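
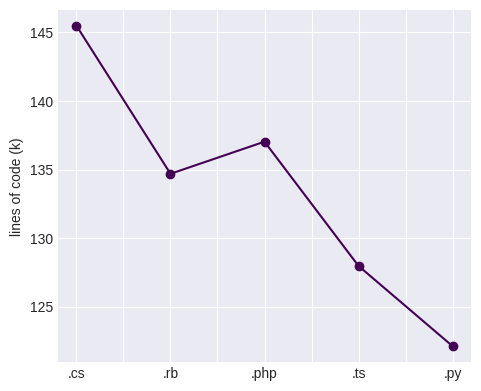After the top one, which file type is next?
Top 3: .cs ≈ 146, .php ≈ 138, .rb ≈ 134.

.php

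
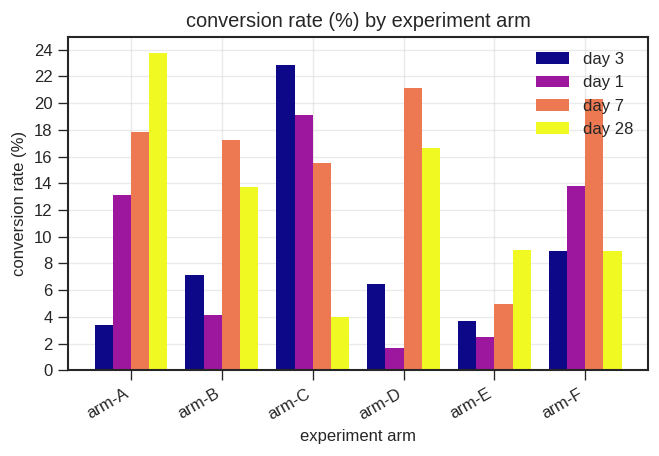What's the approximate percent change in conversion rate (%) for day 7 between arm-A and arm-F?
arm-A ≈ 18, arm-F ≈ 20; (20 − 18) / 18 ≈ +11.1%.

≈ +11.1%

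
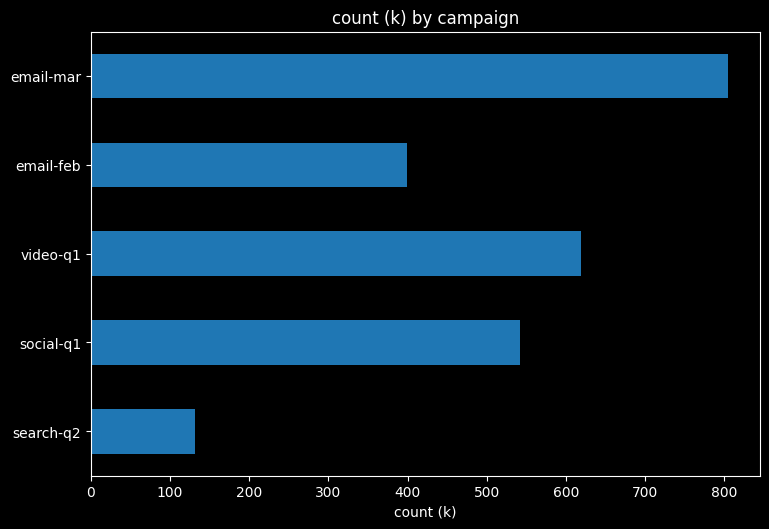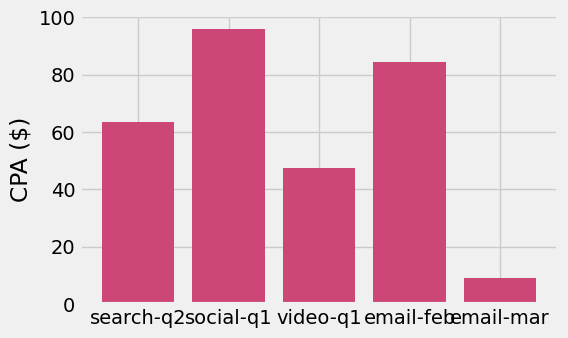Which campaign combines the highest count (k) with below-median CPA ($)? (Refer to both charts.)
Chart 2 median CPA ($) ≈ 60; below-median campaigns: video-q1, email-mar. Among those, email-mar has the highest count (k) (≈ 800).

email-mar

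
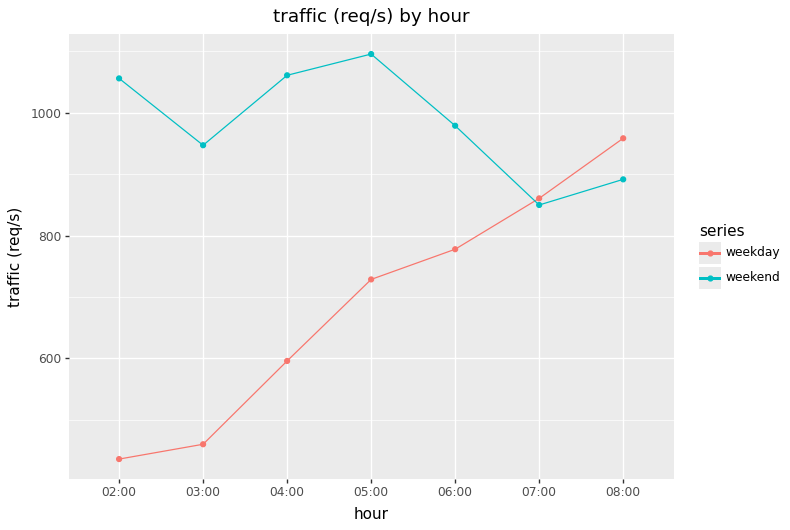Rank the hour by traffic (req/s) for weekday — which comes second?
Top 3 for weekday: 08:00 ≈ 1000, 07:00 ≈ 900, 06:00 ≈ 800.

07:00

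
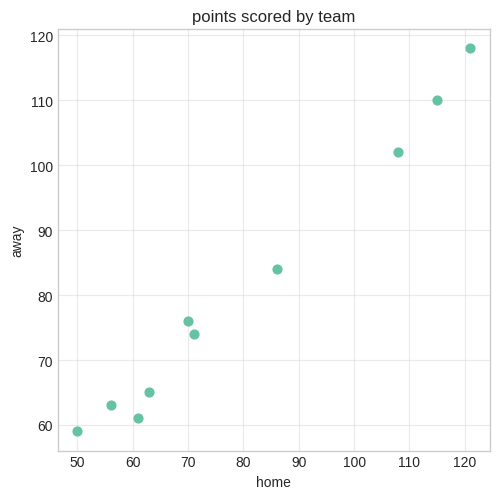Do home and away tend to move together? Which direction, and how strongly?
positive, strong

Points are positively correlated; strong (|r| ≈ 1.0).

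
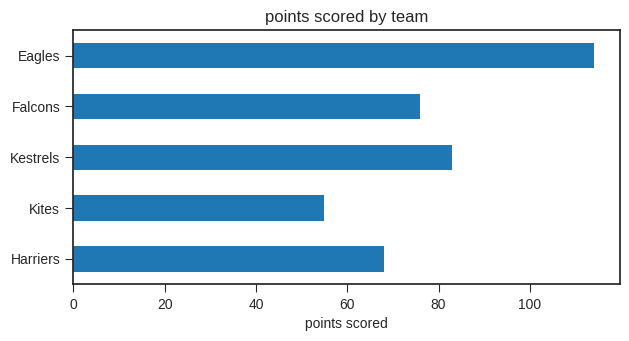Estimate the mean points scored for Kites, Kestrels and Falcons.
≈ 73

(60 + 80 + 80) / 3 ≈ 73.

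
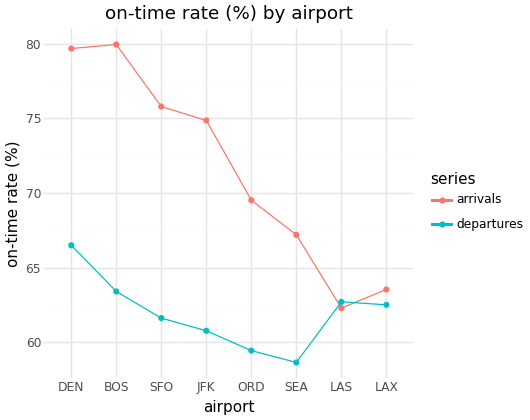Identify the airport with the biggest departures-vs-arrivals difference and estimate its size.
BOS: departures ≈ 64, arrivals ≈ 80 → gap ≈ 16. Next-largest (SFO) is only ≈ 14.

BOS, ≈ 16 %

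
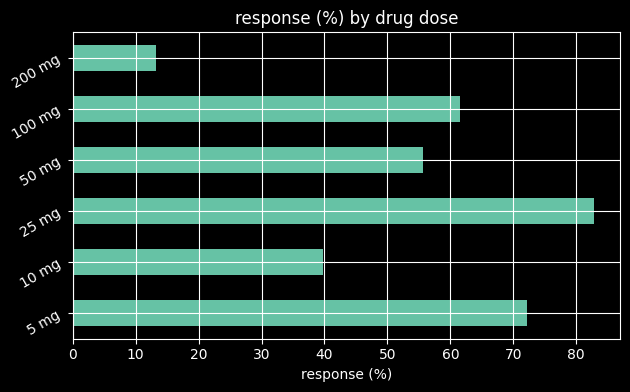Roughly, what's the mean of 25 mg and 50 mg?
≈ 70

(80 + 60) / 2 ≈ 70.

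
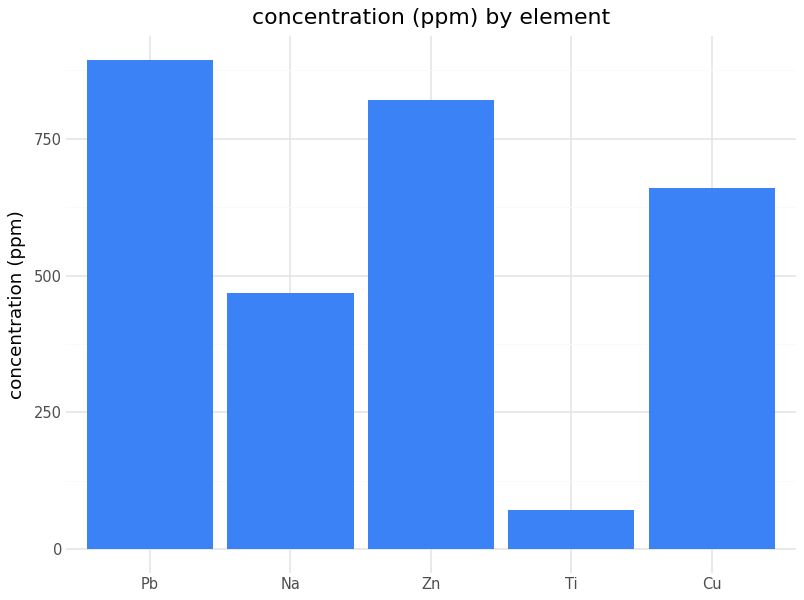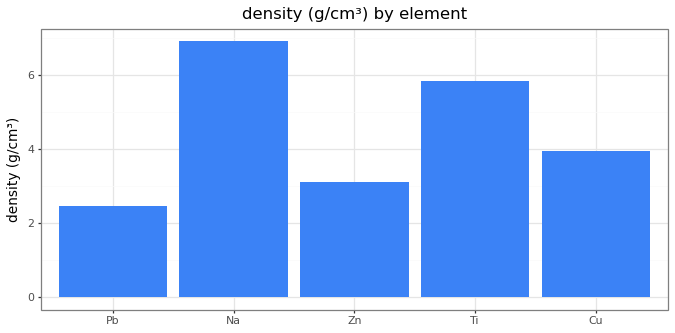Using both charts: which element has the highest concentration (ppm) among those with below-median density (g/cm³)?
Pb

Chart 2 median density (g/cm³) ≈ 4; below-median elements: Pb, Zn. Among those, Pb has the highest concentration (ppm) (≈ 900).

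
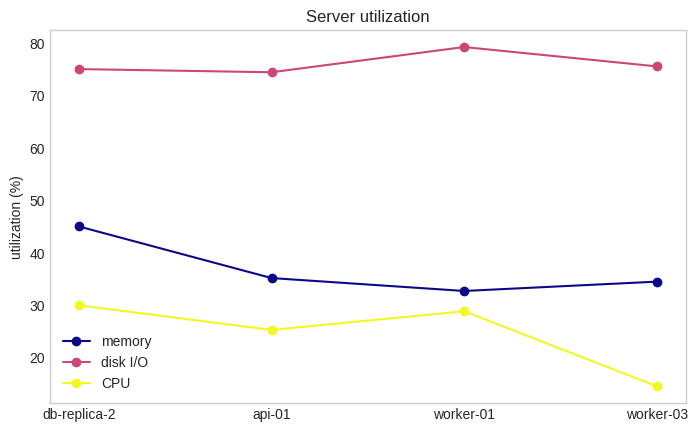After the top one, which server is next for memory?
Top 3 for memory: db-replica-2 ≈ 50, api-01 ≈ 40, worker-03 ≈ 30.

api-01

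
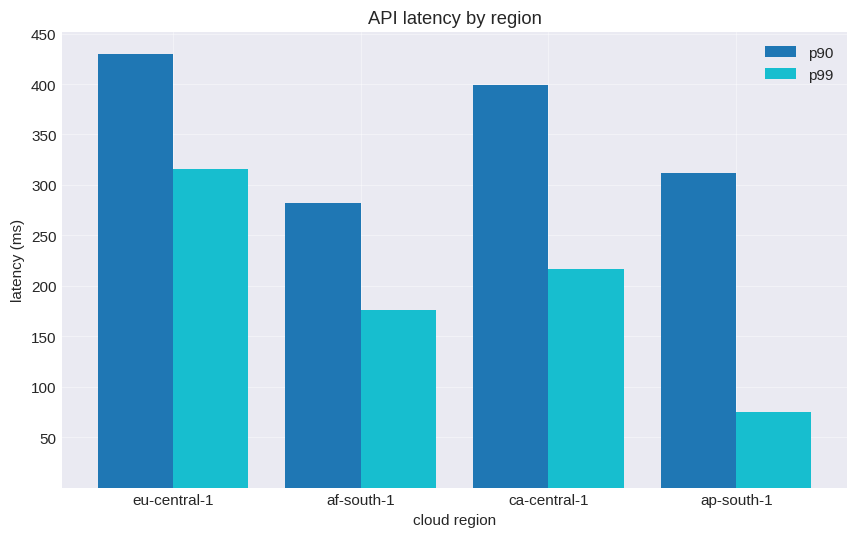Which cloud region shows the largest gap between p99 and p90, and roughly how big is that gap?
ap-south-1, ≈ 250 ms

ap-south-1: p99 ≈ 50, p90 ≈ 300 → gap ≈ 250. Next-largest (ca-central-1) is only ≈ 200.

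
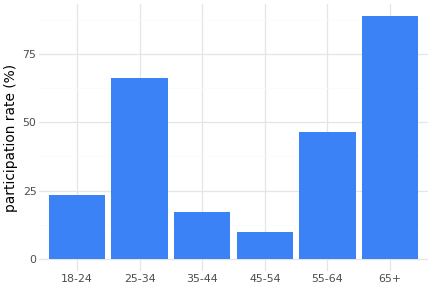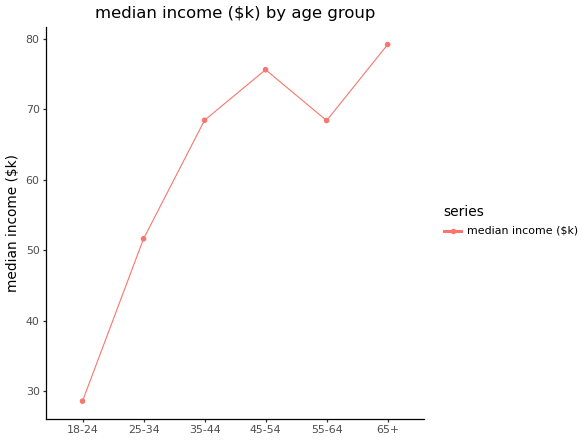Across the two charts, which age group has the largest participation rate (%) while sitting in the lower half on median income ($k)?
25-34

Chart 2 median median income ($k) ≈ 70; below-median age groups: 18-24, 25-34, 55-64. Among those, 25-34 has the highest participation rate (%) (≈ 70).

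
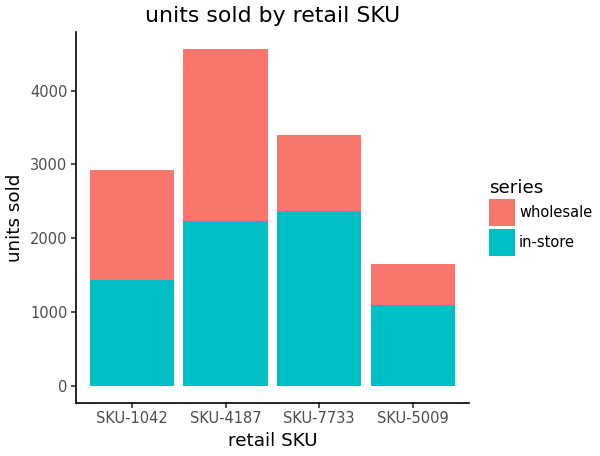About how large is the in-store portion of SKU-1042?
in-store top ≈ 1500, bottom ≈ 0; segment ≈ 1500.

≈ 1500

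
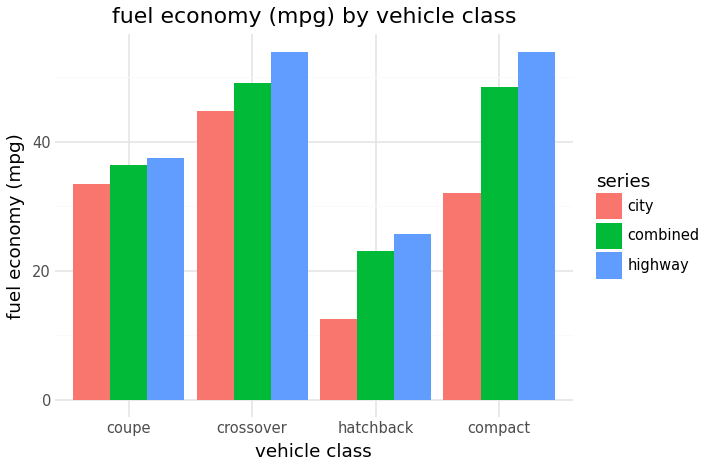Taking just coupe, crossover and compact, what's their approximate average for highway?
≈ 50

(40 + 55 + 55) / 3 ≈ 50.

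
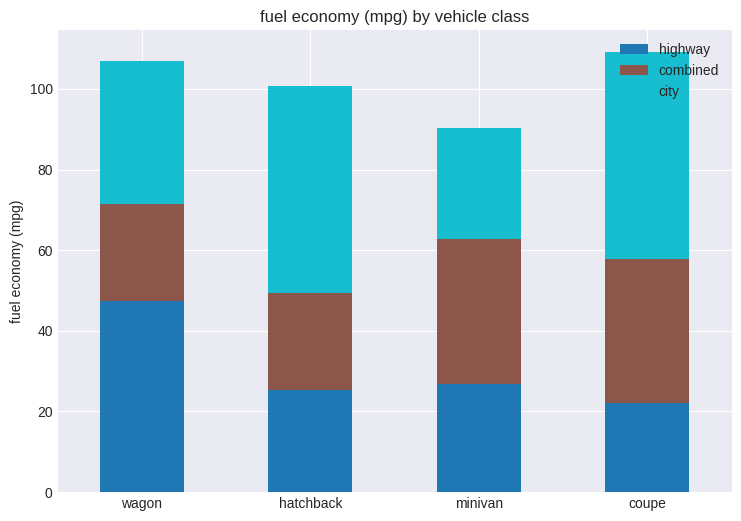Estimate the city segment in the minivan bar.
city top ≈ 90, bottom ≈ 60; segment ≈ 30.

≈ 30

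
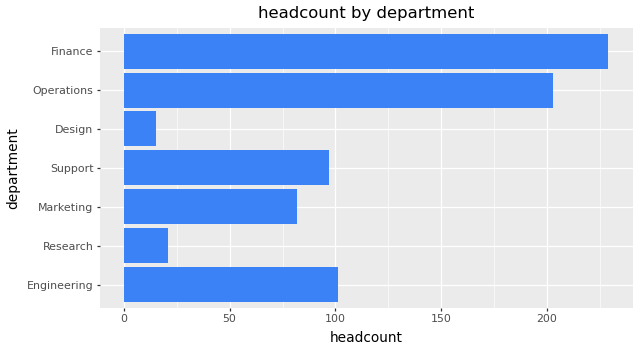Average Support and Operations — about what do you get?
(100 + 200) / 2 ≈ 150.

≈ 150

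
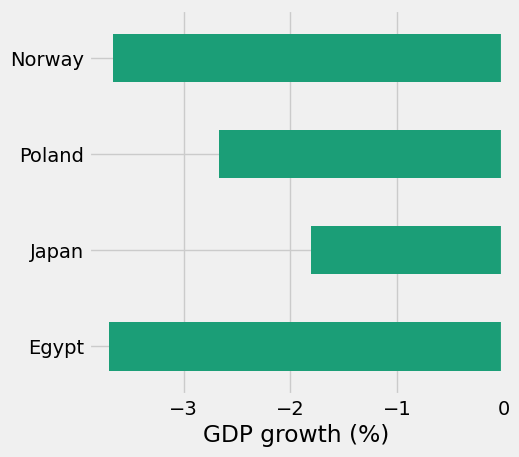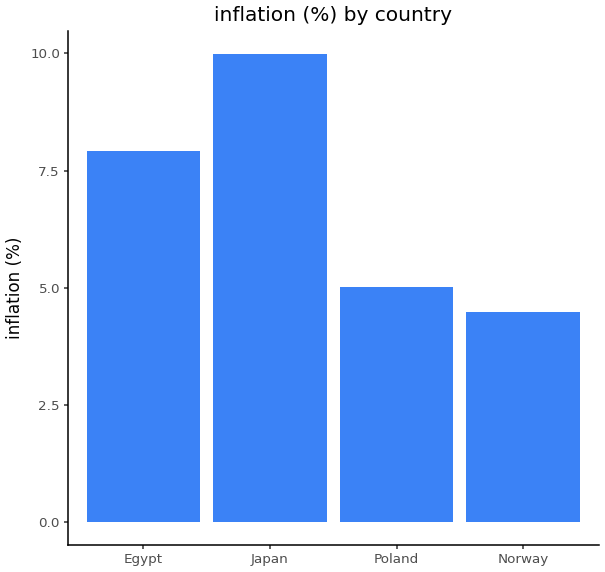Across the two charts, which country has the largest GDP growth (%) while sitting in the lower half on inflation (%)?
Poland

Chart 2 median inflation (%) ≈ 6; below-median countries: Poland, Norway. Among those, Poland has the highest GDP growth (%) (≈ -3).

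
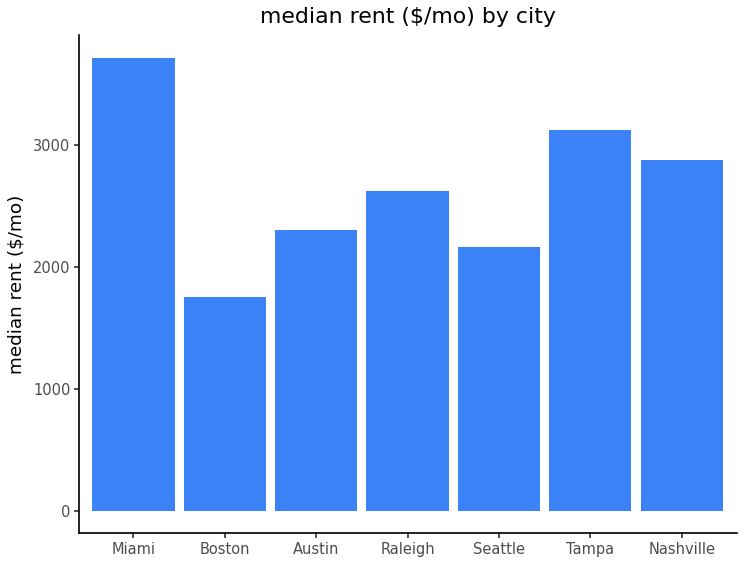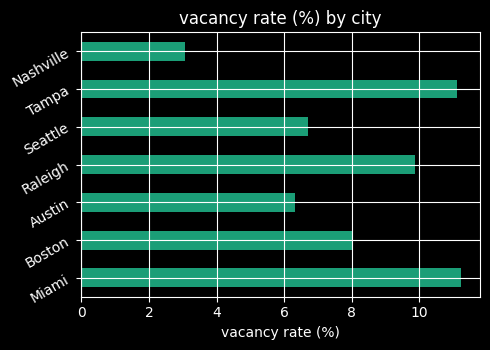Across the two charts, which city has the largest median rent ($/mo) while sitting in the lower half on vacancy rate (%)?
Chart 2 median vacancy rate (%) ≈ 8; below-median cities: Austin, Seattle, Nashville. Among those, Nashville has the highest median rent ($/mo) (≈ 3000).

Nashville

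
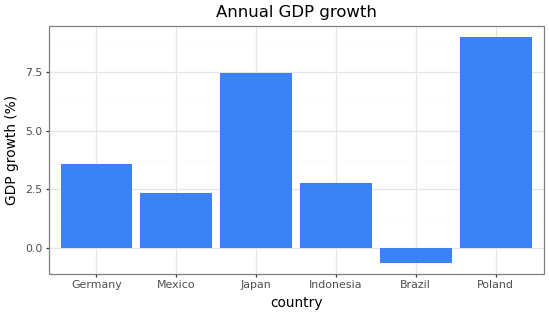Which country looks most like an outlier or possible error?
Poland

Poland ≈ 9; the rest sit between ≈ -1 and ≈ 7.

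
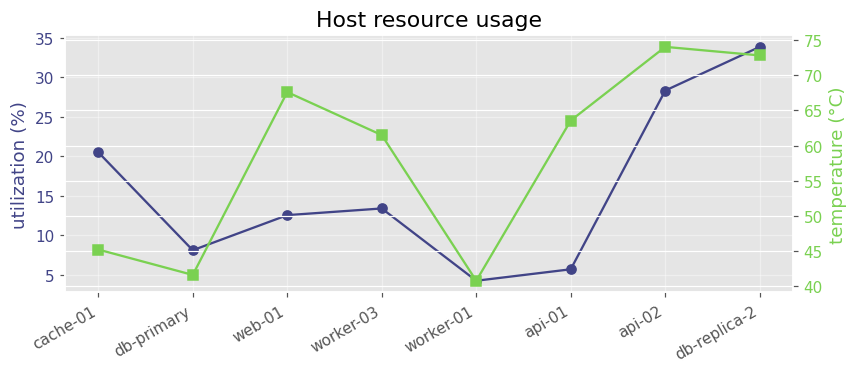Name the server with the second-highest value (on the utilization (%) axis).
api-02

Top 3 (on the utilization (%) axis): db-replica-2 ≈ 35, api-02 ≈ 30, cache-01 ≈ 20.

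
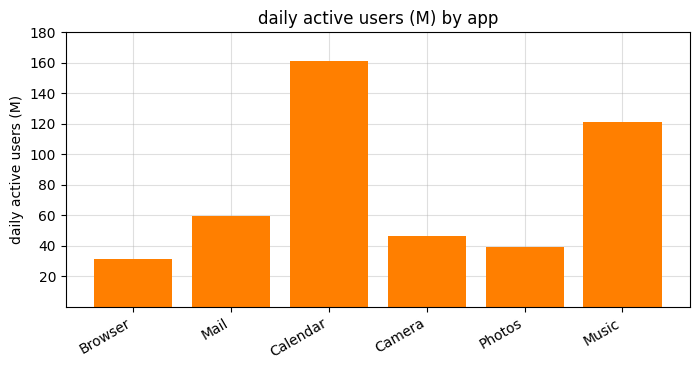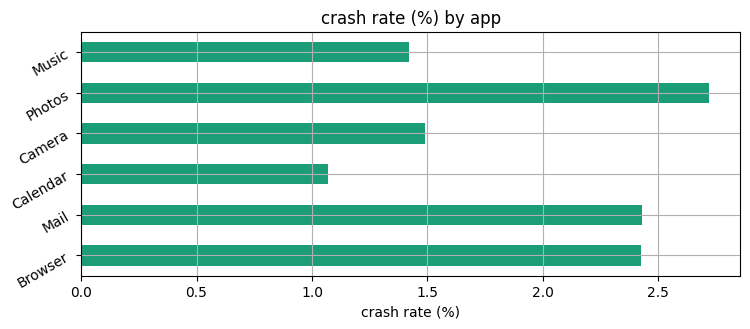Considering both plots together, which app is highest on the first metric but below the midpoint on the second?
Calendar

Chart 2 median crash rate (%) ≈ 2; below-median apps: Calendar, Camera, Music. Among those, Calendar has the highest daily active users (M) (≈ 160).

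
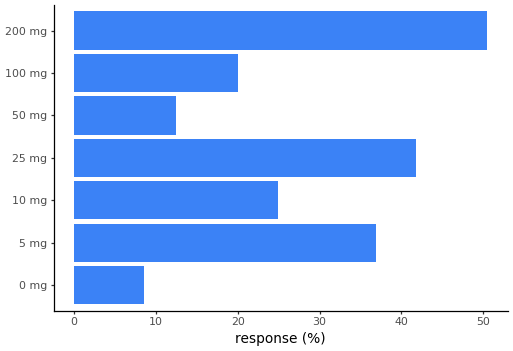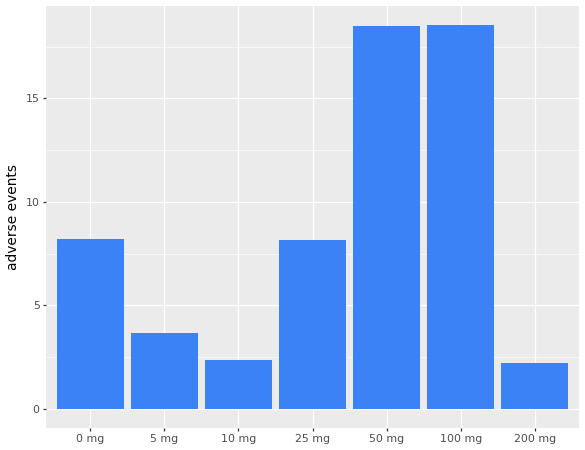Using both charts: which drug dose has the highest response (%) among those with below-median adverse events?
200 mg

Chart 2 median adverse events ≈ 8; below-median drug doses: 5 mg, 10 mg, 200 mg. Among those, 200 mg has the highest response (%) (≈ 50).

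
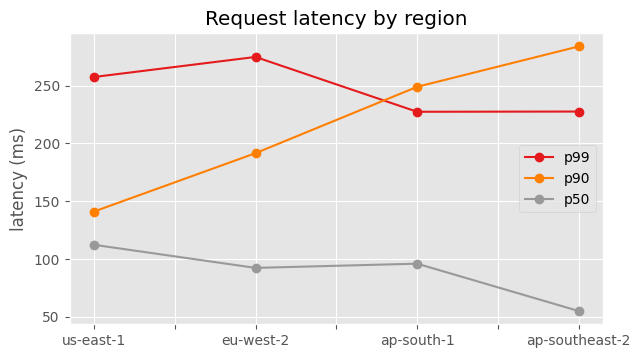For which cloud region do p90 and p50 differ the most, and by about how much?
ap-southeast-2: p90 ≈ 280, p50 ≈ 60 → gap ≈ 220. Next-largest (ap-south-1) is only ≈ 140.

ap-southeast-2, ≈ 220 ms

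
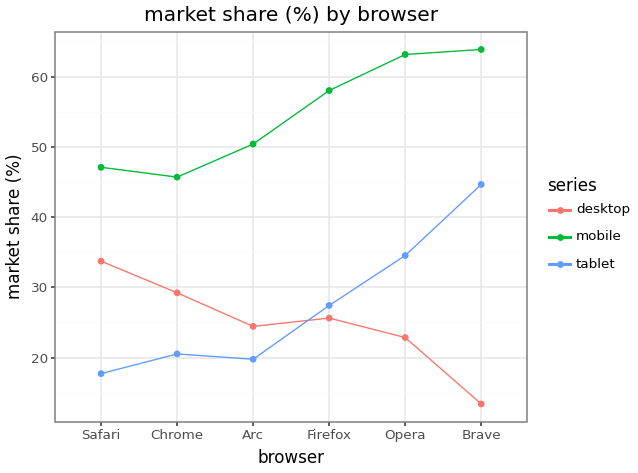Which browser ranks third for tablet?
Firefox

Top 4 for tablet: Brave ≈ 45, Opera ≈ 35, Firefox ≈ 25, Chrome ≈ 20.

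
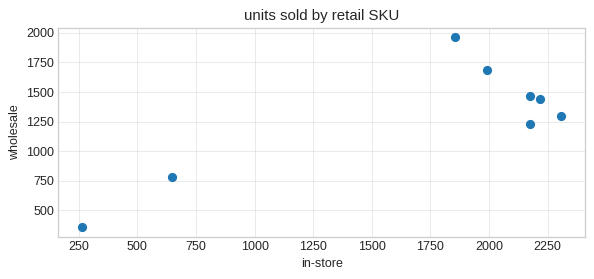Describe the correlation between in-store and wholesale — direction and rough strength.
Points are positively correlated; strong (|r| ≈ 0.8).

positive, strong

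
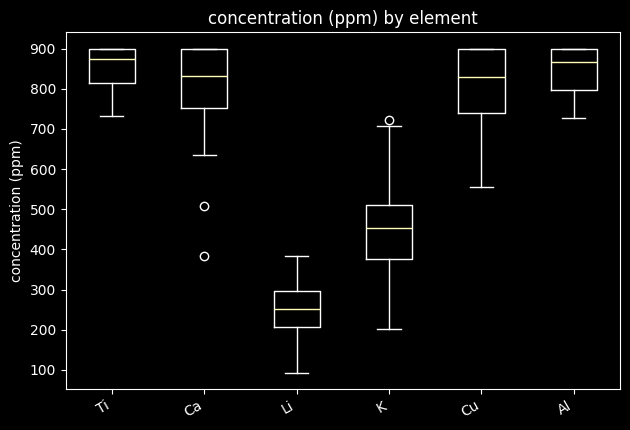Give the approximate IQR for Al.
≈ 100

Q3 ≈ 900, Q1 ≈ 800; IQR ≈ 100.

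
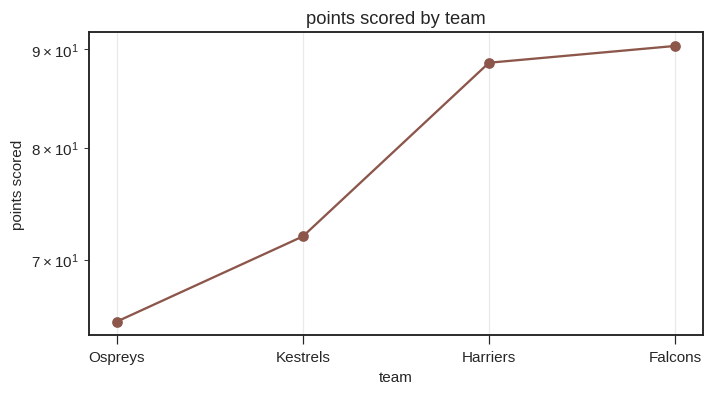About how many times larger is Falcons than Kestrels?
Falcons ≈ 90, Kestrels ≈ 70; 90/70 ≈ 1.29.

≈ 1.29×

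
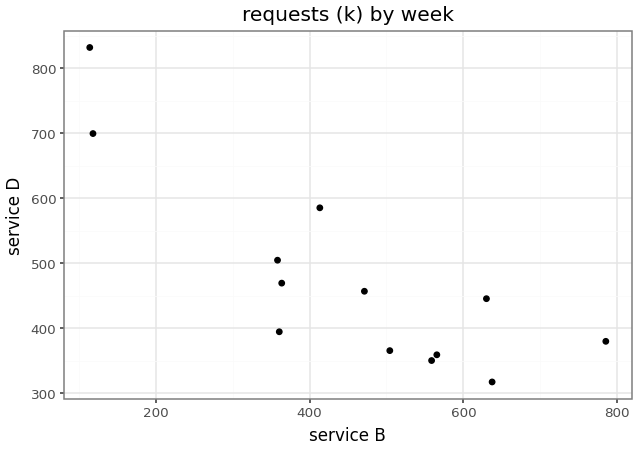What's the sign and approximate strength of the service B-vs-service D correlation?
negative, strong

Points are negatively correlated; strong (|r| ≈ 0.8).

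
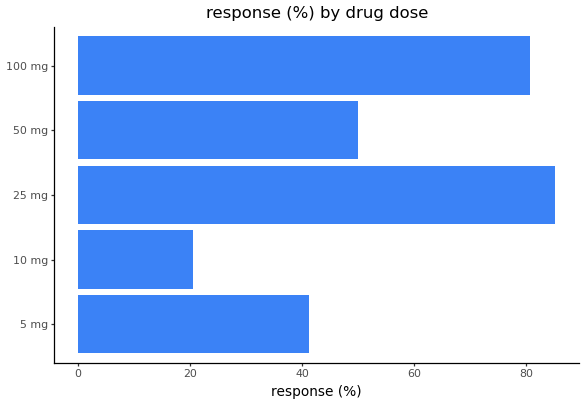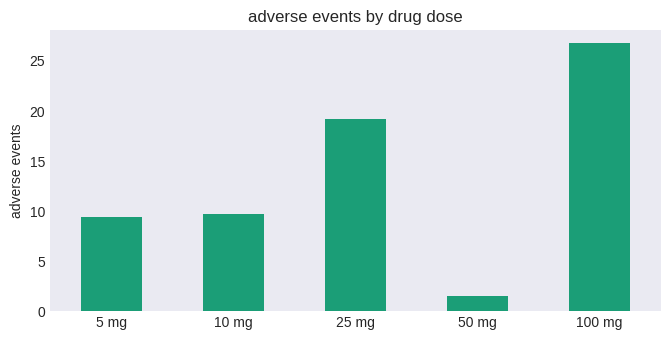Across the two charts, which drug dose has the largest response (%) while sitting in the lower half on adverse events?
Chart 2 median adverse events ≈ 10; below-median drug doses: 5 mg, 50 mg. Among those, 50 mg has the highest response (%) (≈ 50).

50 mg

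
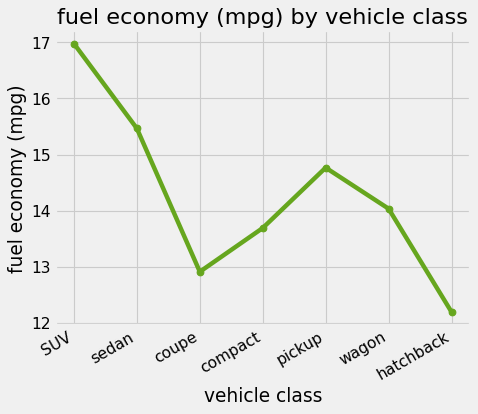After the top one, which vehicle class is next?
sedan

Top 3: SUV ≈ 17.0, sedan ≈ 15.5, pickup ≈ 15.0.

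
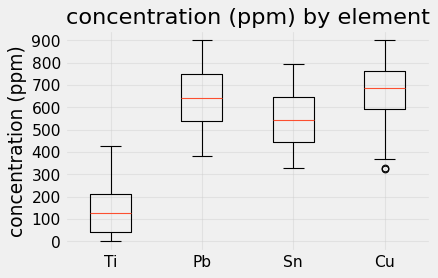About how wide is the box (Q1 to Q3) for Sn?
≈ 200

Q3 ≈ 600, Q1 ≈ 400; IQR ≈ 200.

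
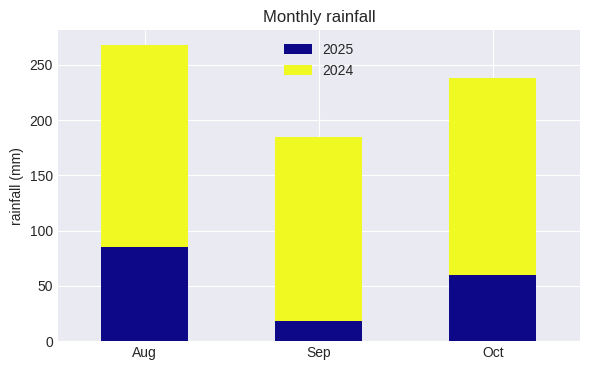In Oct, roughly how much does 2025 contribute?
≈ 50

2025 top ≈ 50, bottom ≈ 0; segment ≈ 50.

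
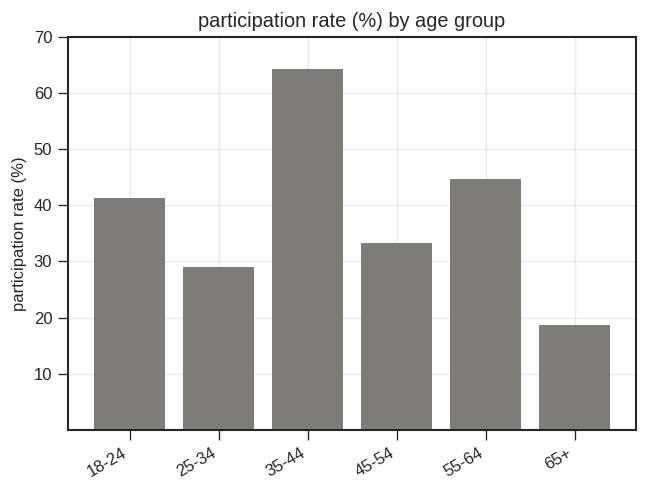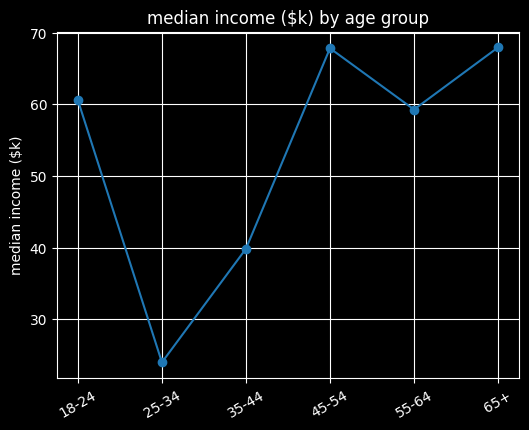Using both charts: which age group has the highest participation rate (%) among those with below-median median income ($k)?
Chart 2 median median income ($k) ≈ 60; below-median age groups: 25-34, 35-44, 55-64. Among those, 35-44 has the highest participation rate (%) (≈ 60).

35-44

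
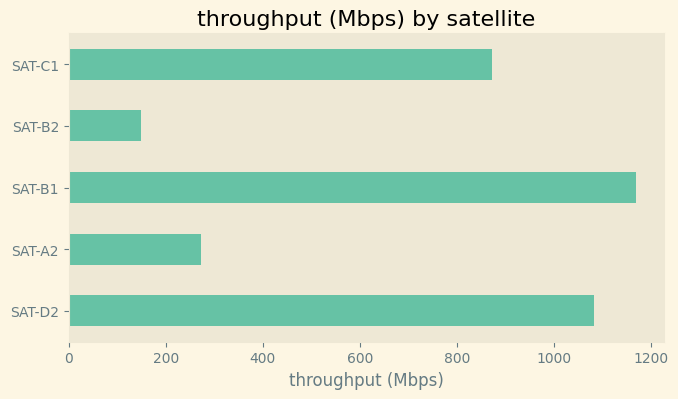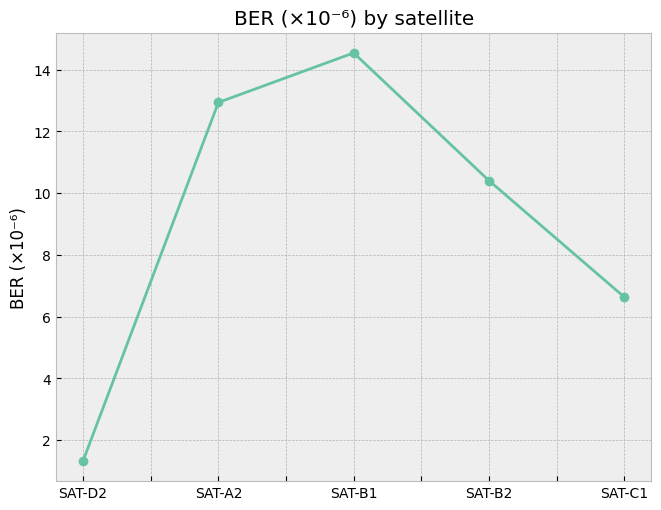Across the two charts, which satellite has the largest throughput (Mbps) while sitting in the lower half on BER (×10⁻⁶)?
Chart 2 median BER (×10⁻⁶) ≈ 10; below-median satellites: SAT-D2, SAT-C1. Among those, SAT-D2 has the highest throughput (Mbps) (≈ 1000).

SAT-D2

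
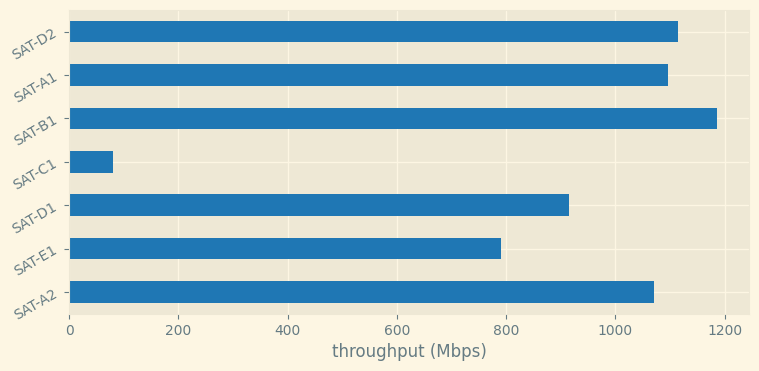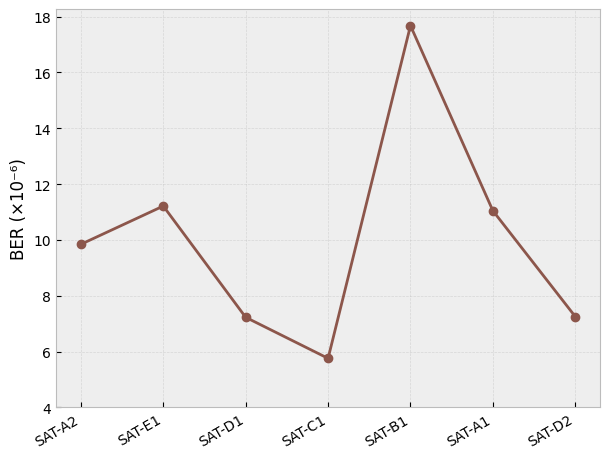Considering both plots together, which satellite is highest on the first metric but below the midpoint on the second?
SAT-D2

Chart 2 median BER (×10⁻⁶) ≈ 10; below-median satellites: SAT-D1, SAT-C1, SAT-D2. Among those, SAT-D2 has the highest throughput (Mbps) (≈ 1200).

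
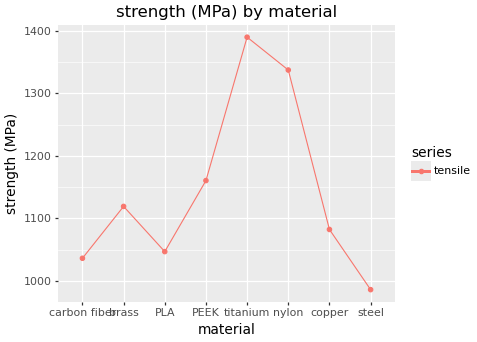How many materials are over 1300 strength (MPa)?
2

Above 1300: titanium, nylon.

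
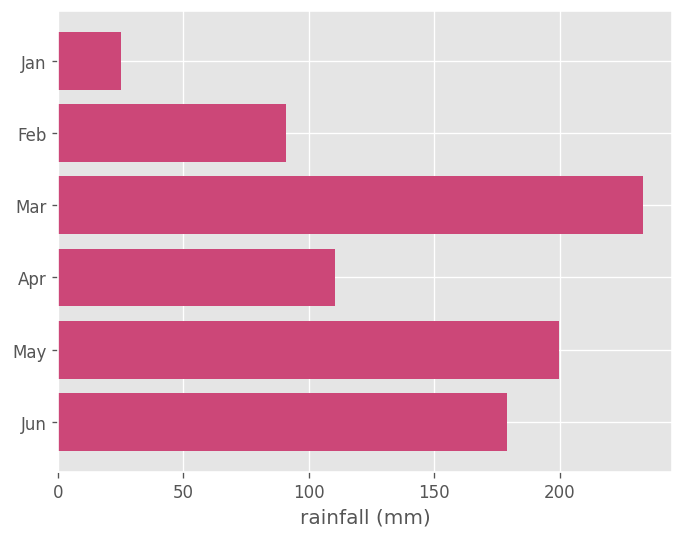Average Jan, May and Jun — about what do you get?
(20 + 200 + 180) / 3 ≈ 133.

≈ 133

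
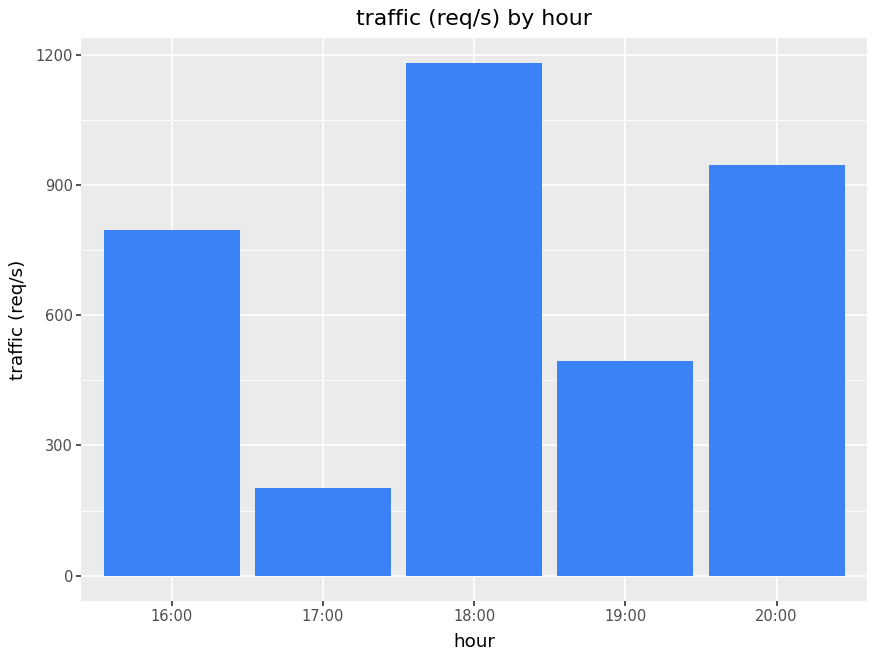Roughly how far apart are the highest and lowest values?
Max 18:00 ≈ 1200, min 17:00 ≈ 200; range ≈ 1000.

≈ 1000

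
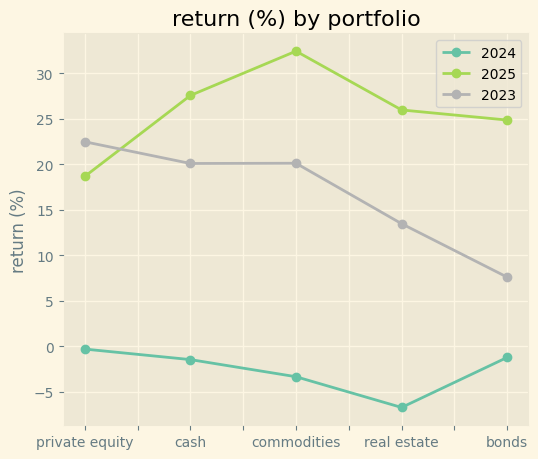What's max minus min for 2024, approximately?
Max private equity ≈ 0, min real estate ≈ -5; range ≈ 5.

≈ 5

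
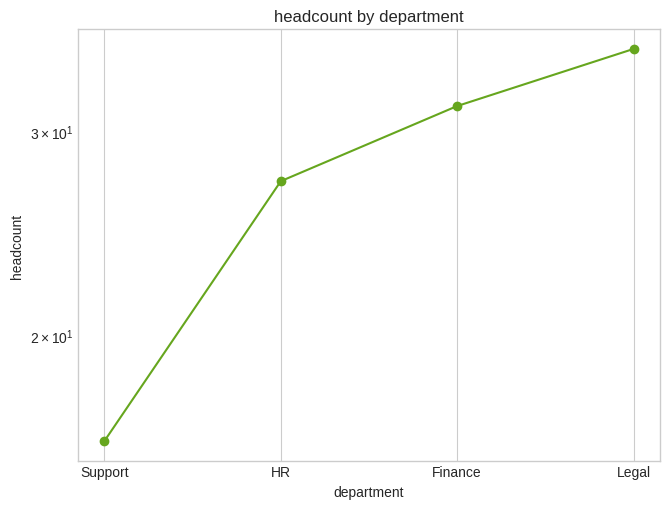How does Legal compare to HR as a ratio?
Legal ≈ 36, HR ≈ 28; 36/28 ≈ 1.29.

≈ 1.29×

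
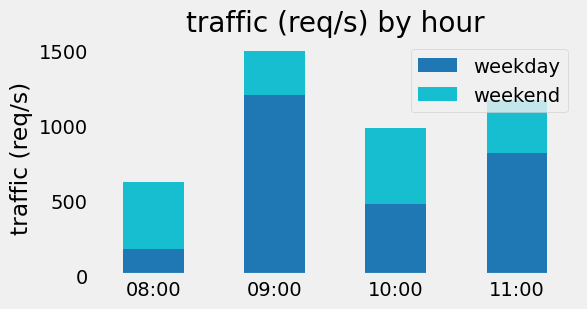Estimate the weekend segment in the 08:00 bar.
weekend top ≈ 600, bottom ≈ 200; segment ≈ 400.

≈ 400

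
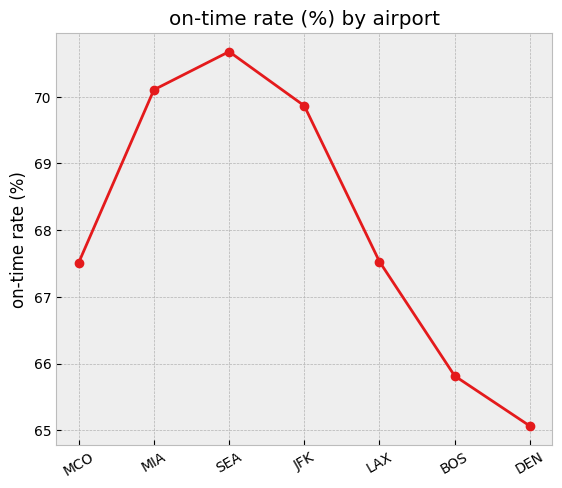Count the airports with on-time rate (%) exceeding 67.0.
5

Above 67.0: MCO, MIA, SEA, JFK, LAX.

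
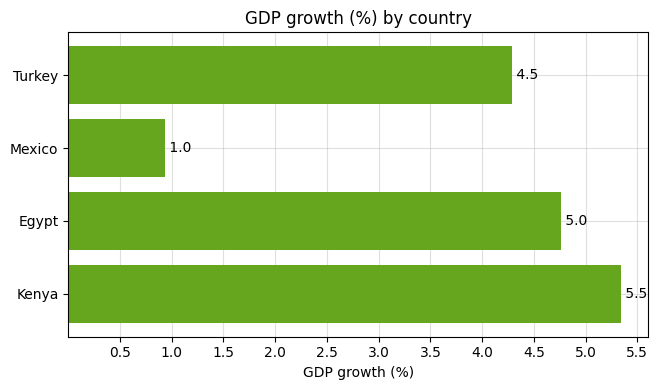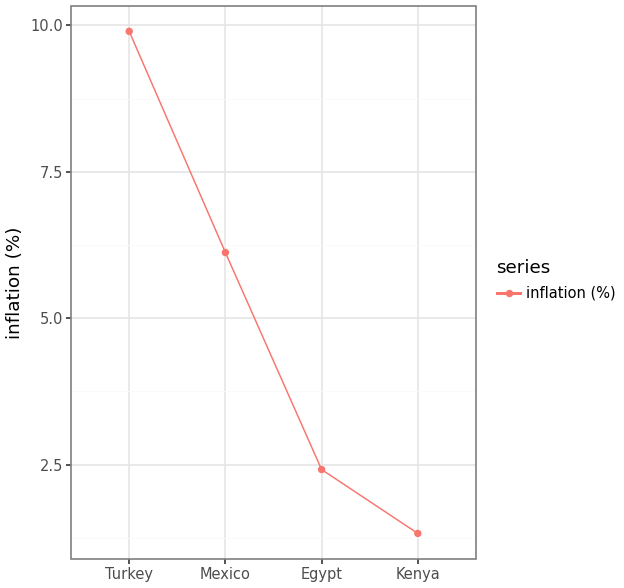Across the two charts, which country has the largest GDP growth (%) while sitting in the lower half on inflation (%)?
Chart 2 median inflation (%) ≈ 4; below-median countries: Egypt, Kenya. Among those, Kenya has the highest GDP growth (%) (≈ 5.5).

Kenya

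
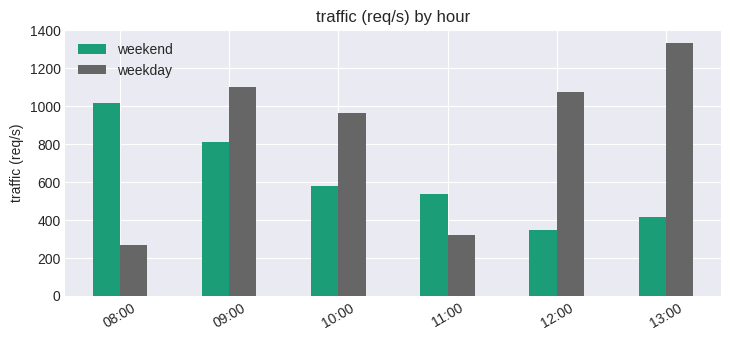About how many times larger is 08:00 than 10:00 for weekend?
08:00 ≈ 1000, 10:00 ≈ 600; 1000/600 ≈ 1.67.

≈ 1.67×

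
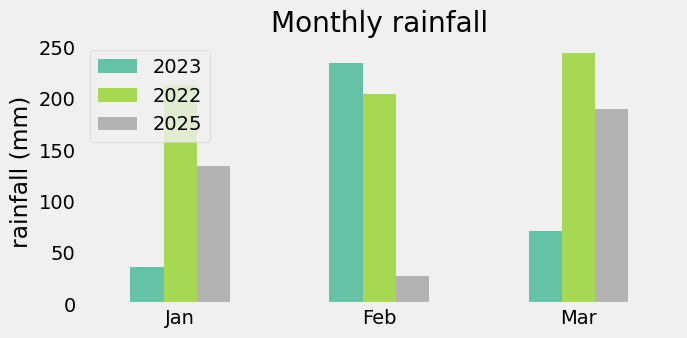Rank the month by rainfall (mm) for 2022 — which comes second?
Top 3 for 2022: Mar ≈ 250, Jan ≈ 225, Feb ≈ 200.

Jan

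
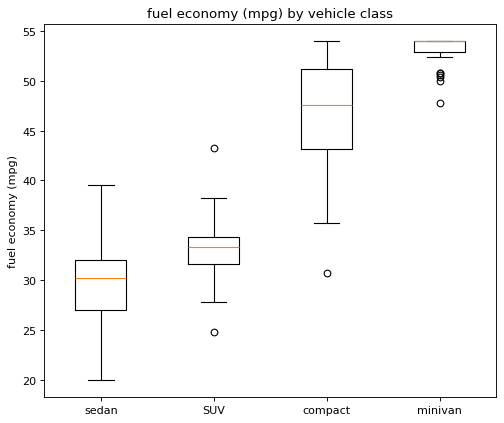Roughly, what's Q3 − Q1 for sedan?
≈ 6

Q3 ≈ 32, Q1 ≈ 26; IQR ≈ 6.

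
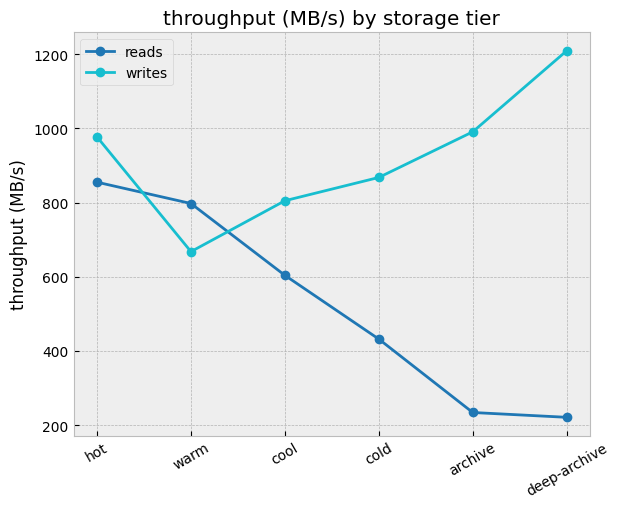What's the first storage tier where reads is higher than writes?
hot: reads ≈ 900 vs writes ≈ 1000 (not yet); warm: reads ≈ 800 vs writes ≈ 700 (first crossover).

warm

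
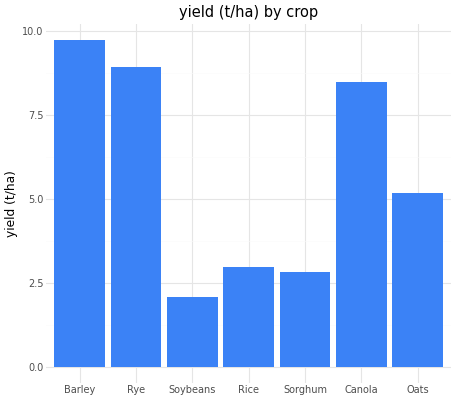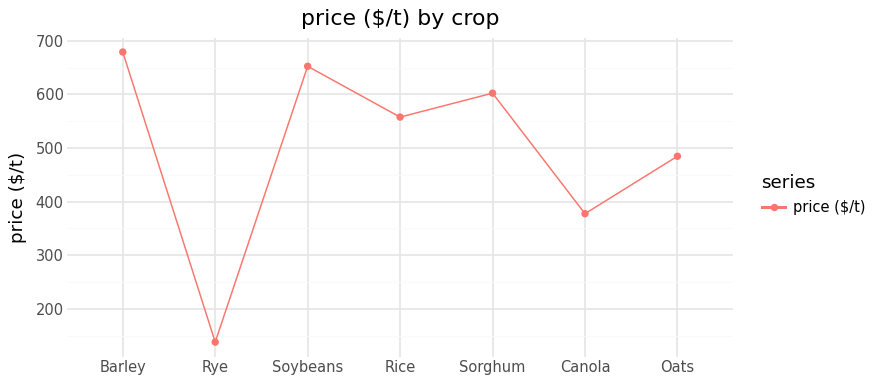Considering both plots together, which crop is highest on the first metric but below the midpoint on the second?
Chart 2 median price ($/t) ≈ 600; below-median crops: Rye, Canola, Oats. Among those, Rye has the highest yield (t/ha) (≈ 9).

Rye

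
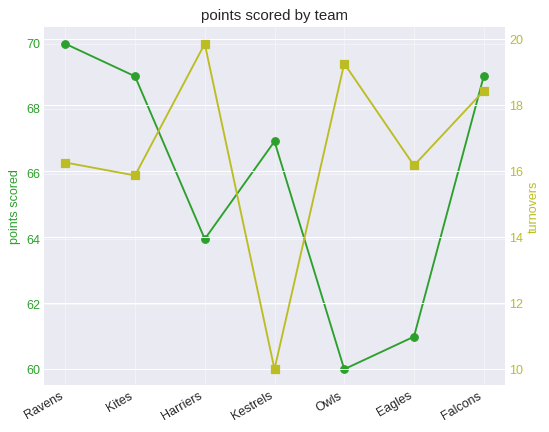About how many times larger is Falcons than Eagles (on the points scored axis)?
≈ 1.13×

Falcons ≈ 69, Eagles ≈ 61; 69/61 ≈ 1.13.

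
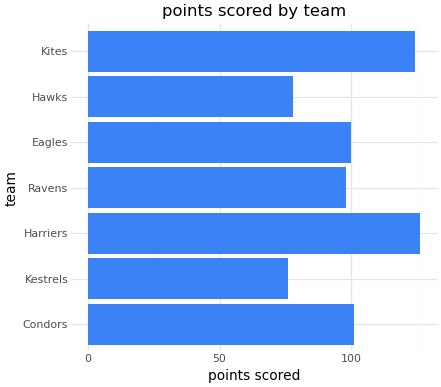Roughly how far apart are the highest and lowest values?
≈ 40

Max Harriers ≈ 120, min Kestrels ≈ 80; range ≈ 40.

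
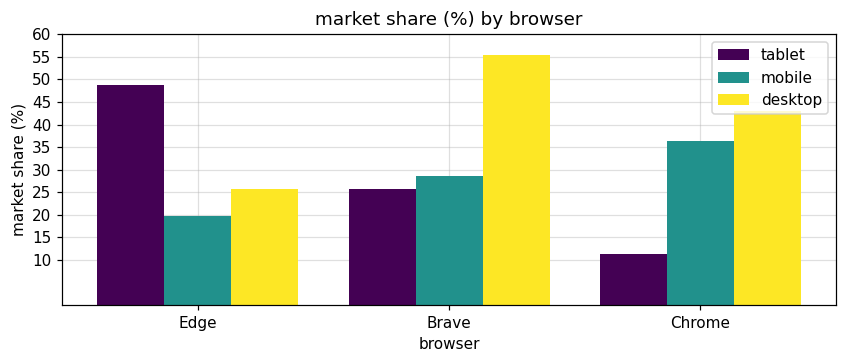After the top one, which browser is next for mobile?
Brave

Top 3 for mobile: Chrome ≈ 35, Brave ≈ 30, Edge ≈ 20.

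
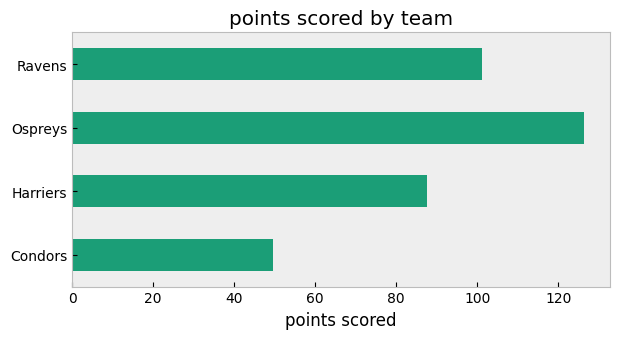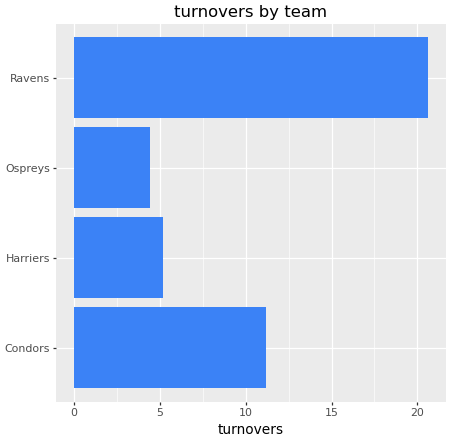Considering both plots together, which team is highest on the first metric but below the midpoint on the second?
Ospreys

Chart 2 median turnovers ≈ 8; below-median teams: Harriers, Ospreys. Among those, Ospreys has the highest points scored (≈ 120).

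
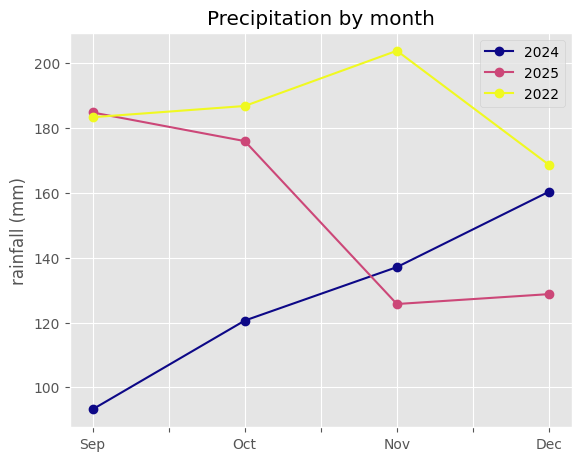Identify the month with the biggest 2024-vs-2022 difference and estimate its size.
Sep, ≈ 90 mm

Sep: 2024 ≈ 90, 2022 ≈ 180 → gap ≈ 90. Next-largest (Nov) is only ≈ 60.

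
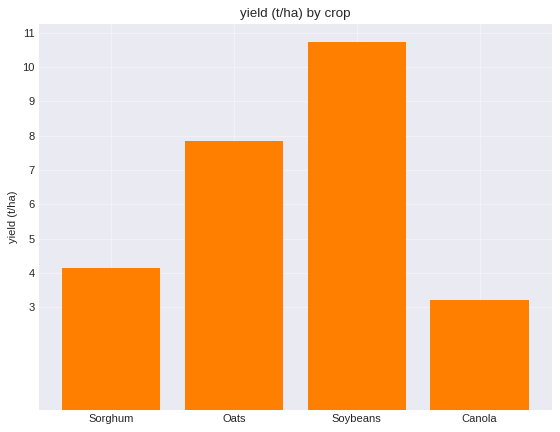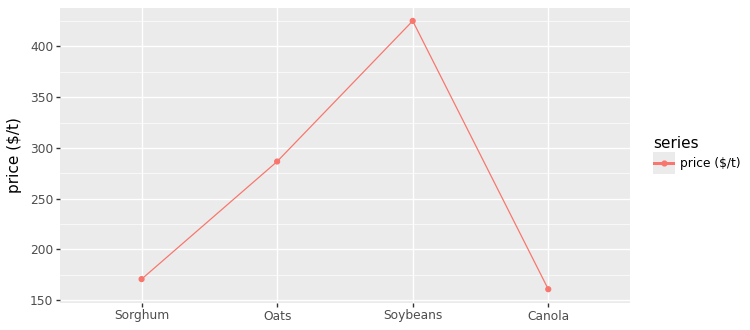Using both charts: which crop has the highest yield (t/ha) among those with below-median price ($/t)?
Chart 2 median price ($/t) ≈ 250; below-median crops: Sorghum, Canola. Among those, Sorghum has the highest yield (t/ha) (≈ 4).

Sorghum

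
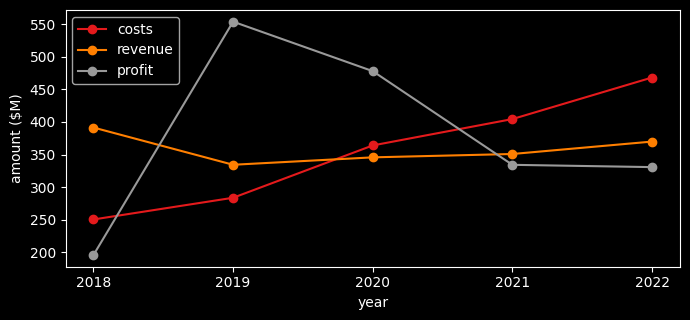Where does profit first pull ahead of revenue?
2019

2018: profit ≈ 200 vs revenue ≈ 400 (not yet); 2019: profit ≈ 550 vs revenue ≈ 350 (first crossover).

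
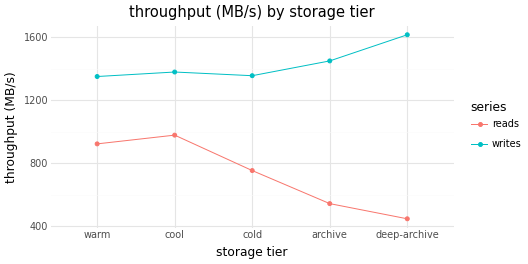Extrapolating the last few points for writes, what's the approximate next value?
≈ 1700

Last three: 1400, 1500, 1600 → slope ≈ 100/step → next ≈ 1700.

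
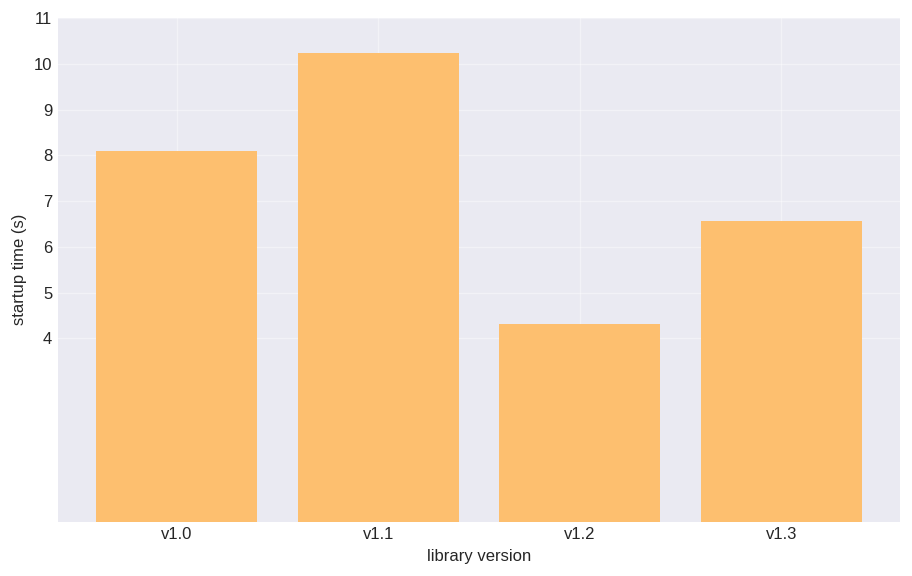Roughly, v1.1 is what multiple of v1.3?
≈ 1.43×

v1.1 ≈ 10, v1.3 ≈ 7; 10/7 ≈ 1.43.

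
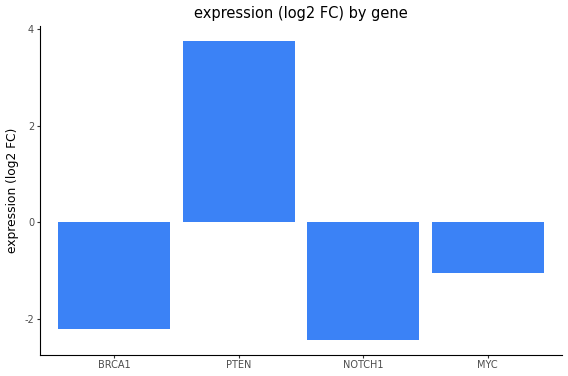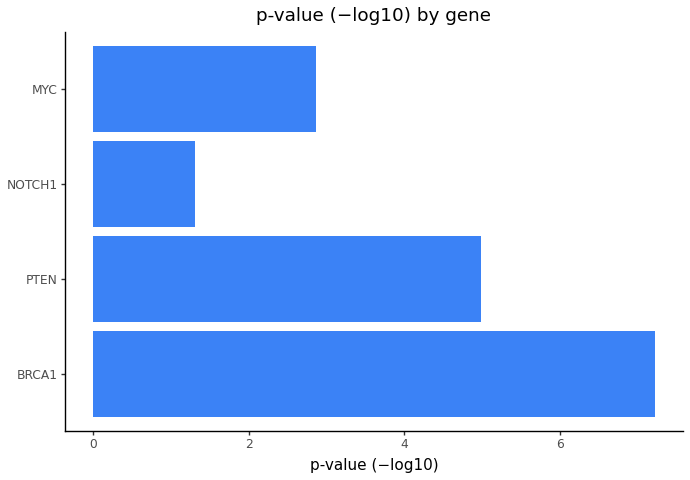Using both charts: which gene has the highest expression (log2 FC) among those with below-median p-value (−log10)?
MYC

Chart 2 median p-value (−log10) ≈ 4; below-median genes: NOTCH1, MYC. Among those, MYC has the highest expression (log2 FC) (≈ -1).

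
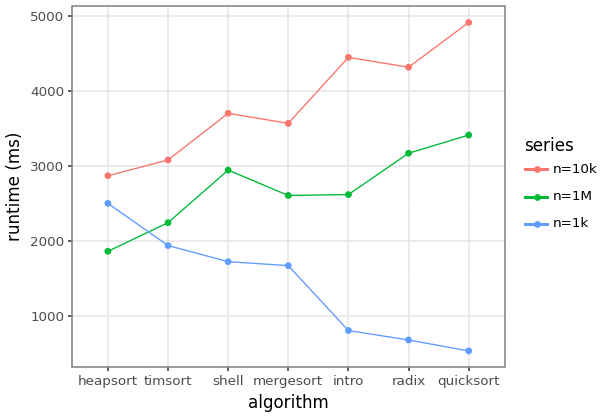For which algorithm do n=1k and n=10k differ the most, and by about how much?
quicksort, ≈ 4500 ms

quicksort: n=1k ≈ 500, n=10k ≈ 5000 → gap ≈ 4500. Next-largest (intro) is only ≈ 3500.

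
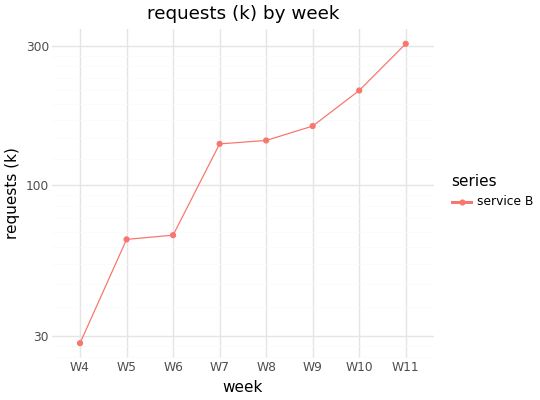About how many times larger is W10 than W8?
W10 ≈ 200, W8 ≈ 150; 200/150 ≈ 1.33.

≈ 1.33×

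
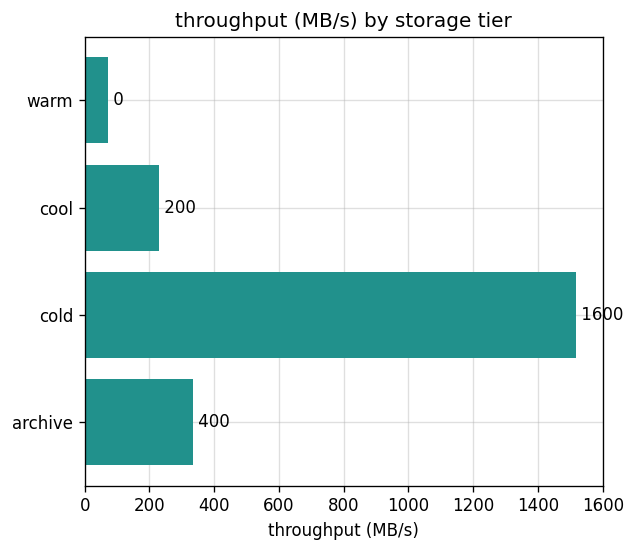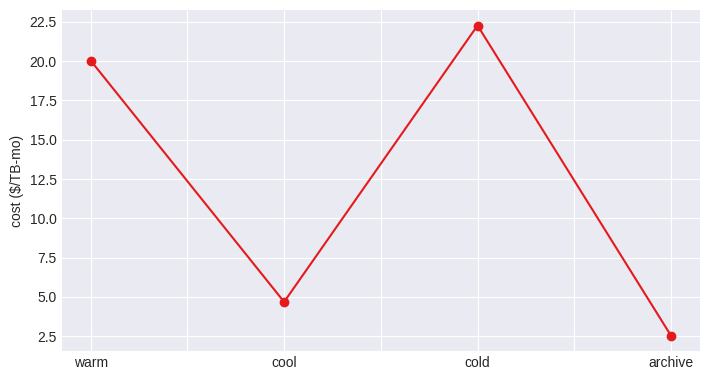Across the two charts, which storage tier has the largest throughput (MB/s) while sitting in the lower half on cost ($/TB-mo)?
Chart 2 median cost ($/TB-mo) ≈ 10; below-median storage tiers: cool, archive. Among those, archive has the highest throughput (MB/s) (≈ 400).

archive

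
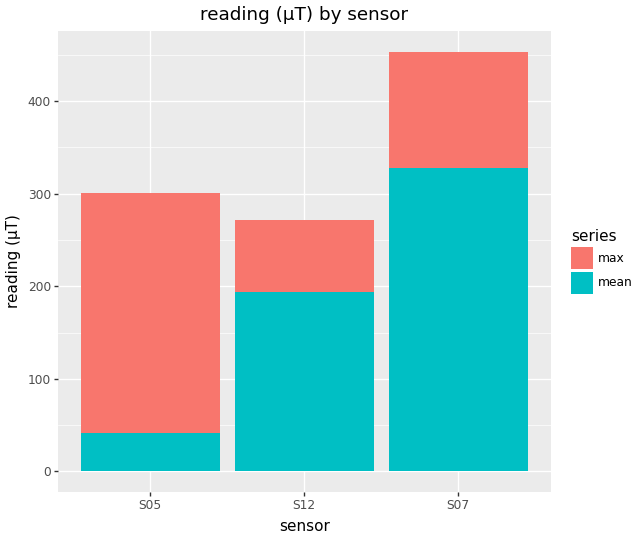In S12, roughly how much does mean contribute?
mean top ≈ 200, bottom ≈ 0; segment ≈ 200.

≈ 200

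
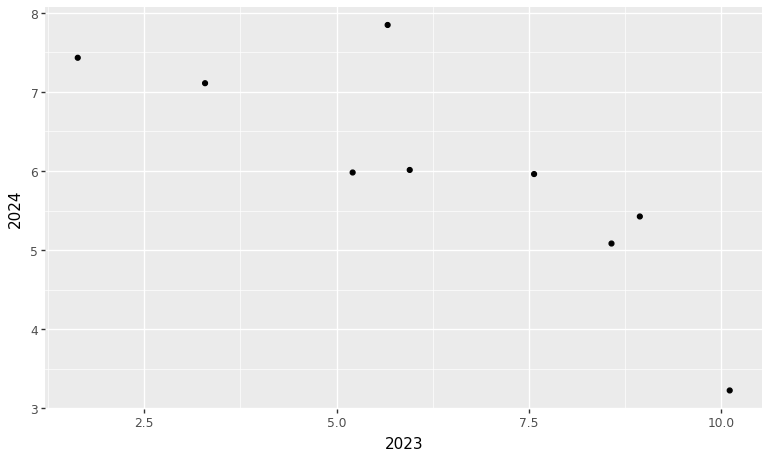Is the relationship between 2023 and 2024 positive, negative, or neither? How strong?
negative, strong

Points are negatively correlated; strong (|r| ≈ 0.8).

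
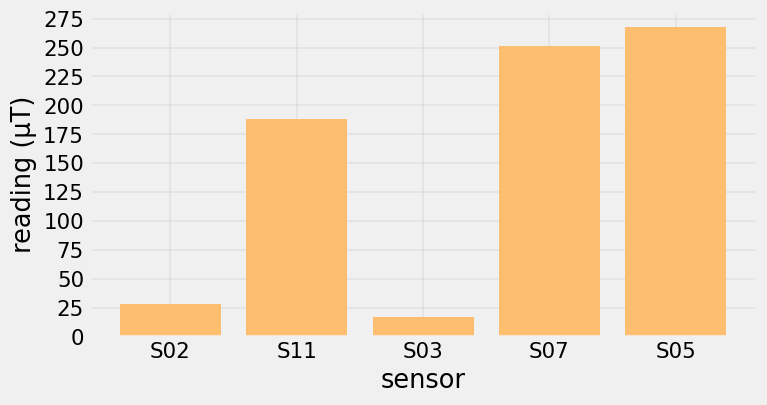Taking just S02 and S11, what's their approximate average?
≈ 112

(25 + 200) / 2 ≈ 112.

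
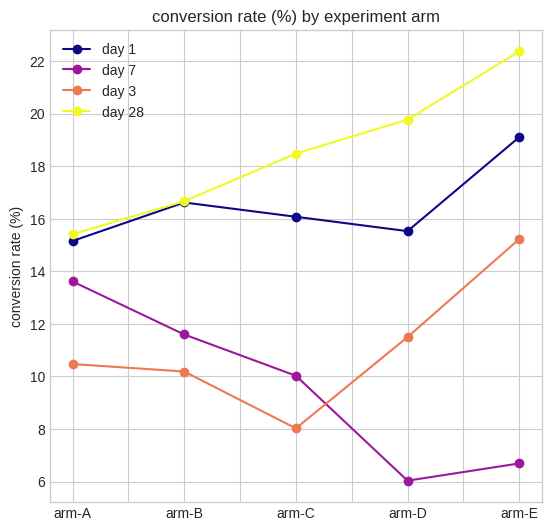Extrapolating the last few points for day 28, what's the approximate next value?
≈ 24

Last three: 18, 20, 22 → slope ≈ 2/step → next ≈ 24.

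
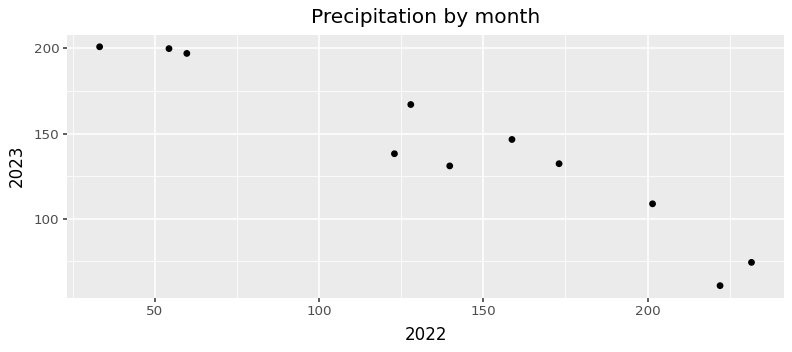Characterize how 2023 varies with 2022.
negative, strong

Points are negatively correlated; strong (|r| ≈ 1.0).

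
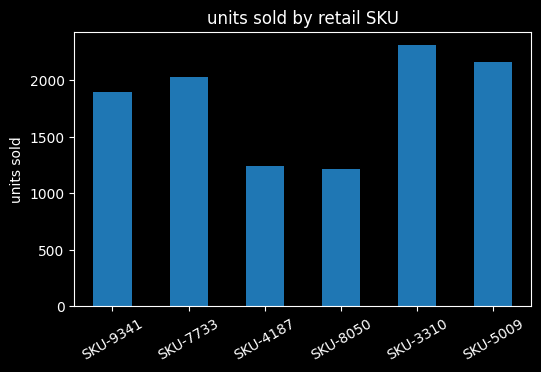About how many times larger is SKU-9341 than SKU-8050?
≈ 1.5×

SKU-9341 ≈ 1800, SKU-8050 ≈ 1200; 1800/1200 ≈ 1.5.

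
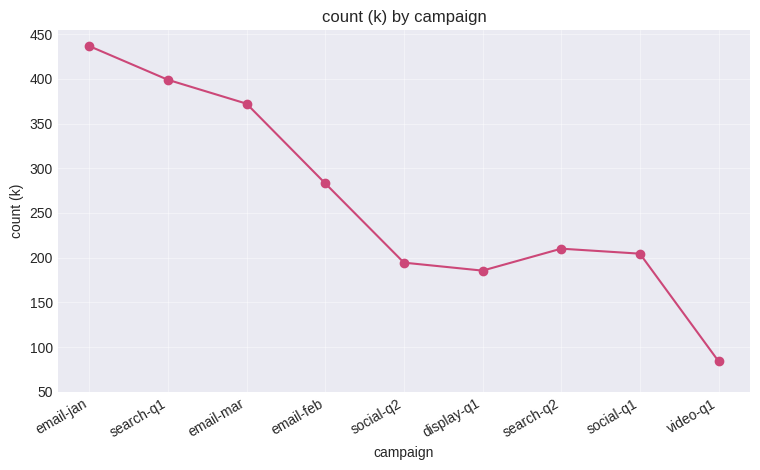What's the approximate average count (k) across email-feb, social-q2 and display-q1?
(300 + 200 + 200) / 3 ≈ 233.

≈ 233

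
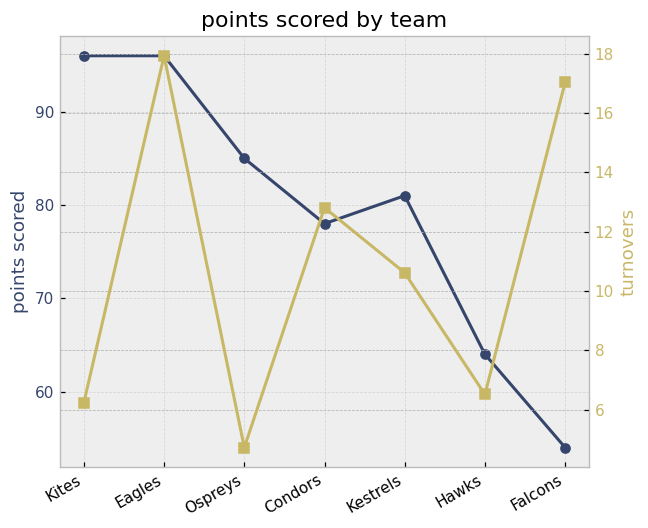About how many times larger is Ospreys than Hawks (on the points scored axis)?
≈ 1.31×

Ospreys ≈ 85, Hawks ≈ 65; 85/65 ≈ 1.31.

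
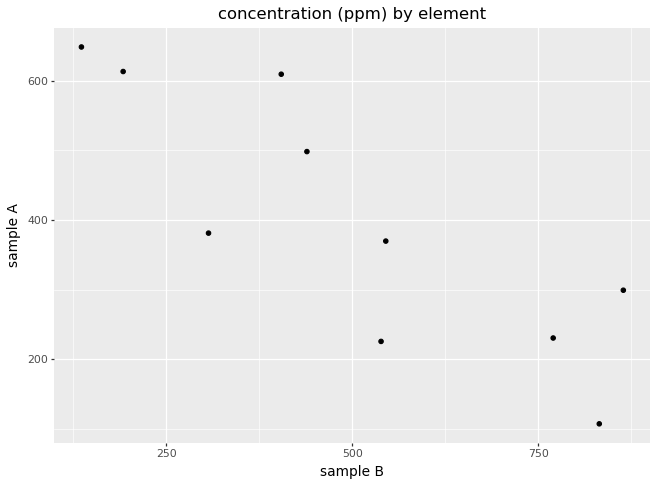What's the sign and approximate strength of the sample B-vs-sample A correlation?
Points are negatively correlated; strong (|r| ≈ 0.8).

negative, strong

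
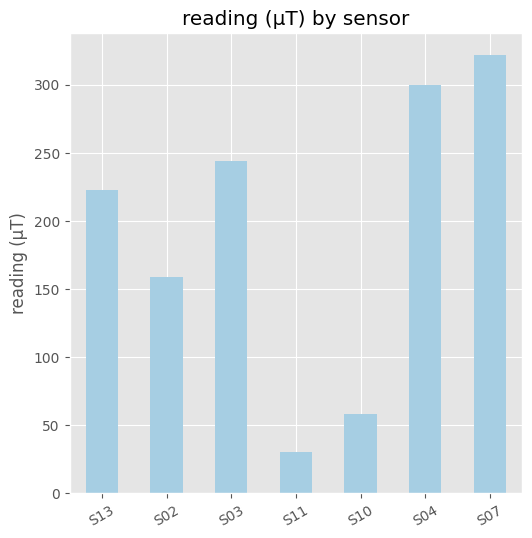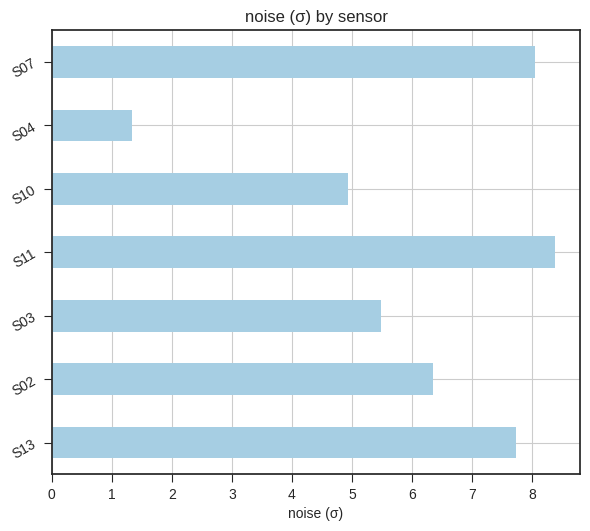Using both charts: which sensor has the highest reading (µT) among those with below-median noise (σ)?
S04

Chart 2 median noise (σ) ≈ 6; below-median sensors: S03, S10, S04. Among those, S04 has the highest reading (µT) (≈ 300).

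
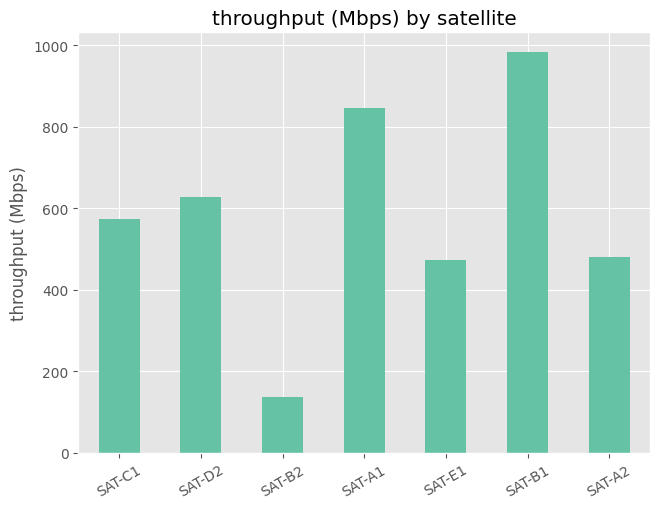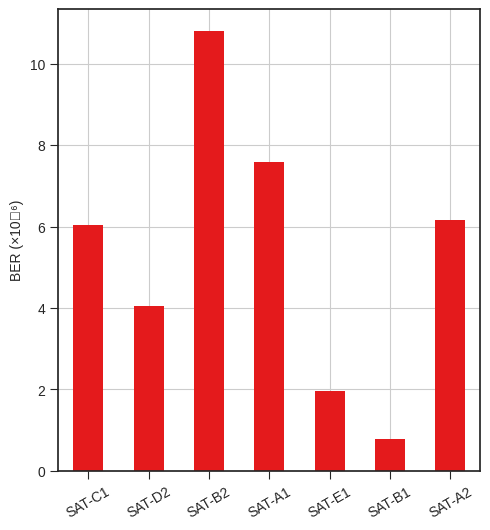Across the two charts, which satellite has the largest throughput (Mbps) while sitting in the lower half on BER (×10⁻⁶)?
Chart 2 median BER (×10⁻⁶) ≈ 6; below-median satellites: SAT-D2, SAT-E1, SAT-B1. Among those, SAT-B1 has the highest throughput (Mbps) (≈ 1000).

SAT-B1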